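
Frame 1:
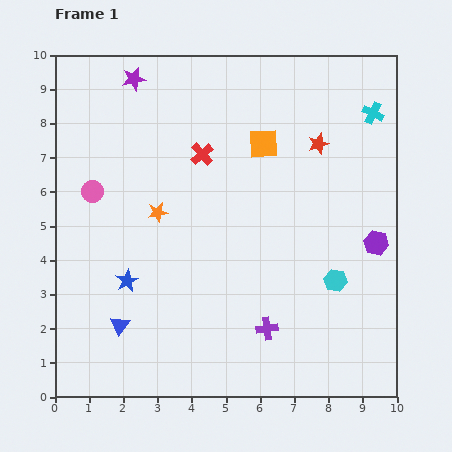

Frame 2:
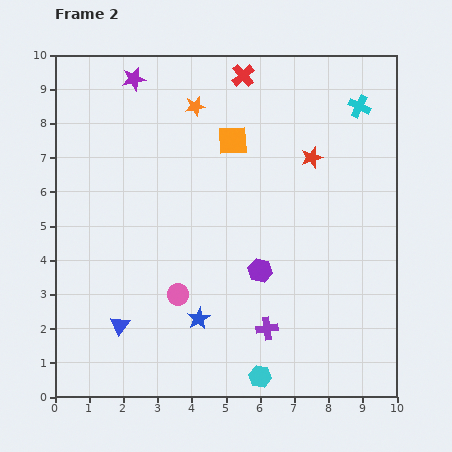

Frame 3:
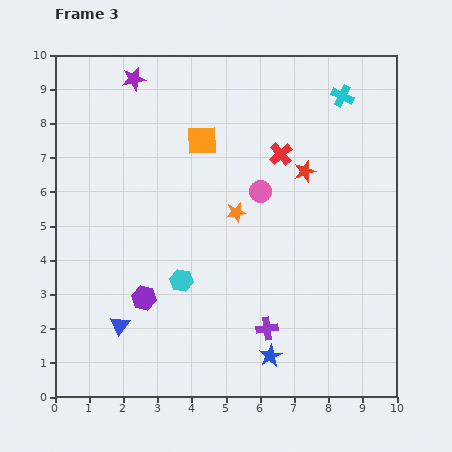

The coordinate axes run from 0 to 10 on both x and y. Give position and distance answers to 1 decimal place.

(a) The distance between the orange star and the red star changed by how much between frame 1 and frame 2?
-1.4

Distance in frame 1: 5.1. Distance in frame 2: 3.7.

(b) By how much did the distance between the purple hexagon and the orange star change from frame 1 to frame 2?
-1.3

Distance in frame 1: 6.5. Distance in frame 2: 5.2.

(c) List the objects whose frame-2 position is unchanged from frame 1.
the purple star, the blue triangle, the purple cross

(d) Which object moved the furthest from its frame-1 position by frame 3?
the purple hexagon

(moved 7.0; next 4.9)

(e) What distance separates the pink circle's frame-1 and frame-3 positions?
4.9

The pink circle moved from (1.1, 6.0) to (6.0, 6.0), a distance of √(4.9² + 0.0²) ≈ 4.9.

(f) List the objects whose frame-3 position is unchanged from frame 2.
the purple star, the blue triangle, the purple cross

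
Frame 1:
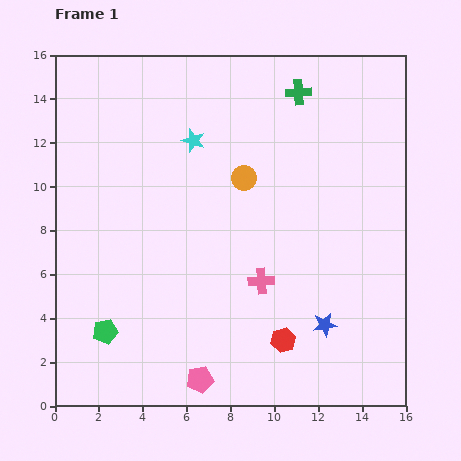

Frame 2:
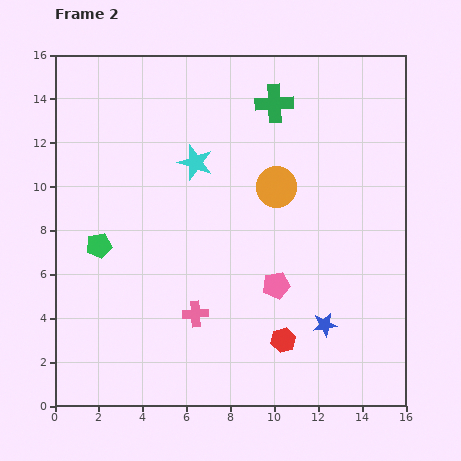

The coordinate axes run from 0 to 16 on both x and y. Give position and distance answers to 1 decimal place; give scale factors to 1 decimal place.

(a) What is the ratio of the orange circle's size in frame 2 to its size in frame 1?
1.6×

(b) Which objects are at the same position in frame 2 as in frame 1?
the blue star, the red hexagon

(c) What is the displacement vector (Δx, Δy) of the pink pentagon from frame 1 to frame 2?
(3.5, 4.3)

The pink pentagon was at (6.6, 1.2) in frame 1 and (10.1, 5.5) in frame 2.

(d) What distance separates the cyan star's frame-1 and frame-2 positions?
1.0

The cyan star moved from (6.3, 12.1) to (6.4, 11.1), a distance of √(0.1² + 1.0²) ≈ 1.0.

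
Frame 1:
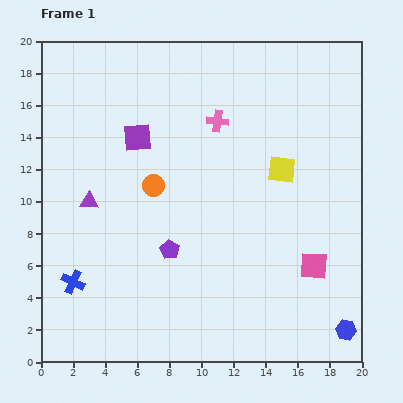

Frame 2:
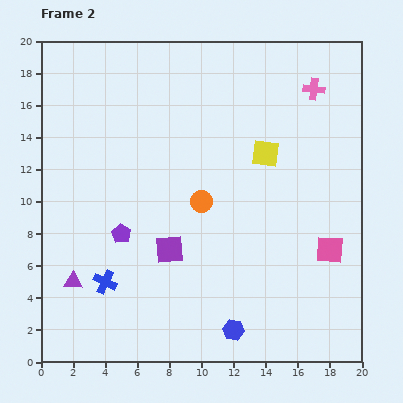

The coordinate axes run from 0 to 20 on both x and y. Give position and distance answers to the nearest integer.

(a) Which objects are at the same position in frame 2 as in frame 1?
none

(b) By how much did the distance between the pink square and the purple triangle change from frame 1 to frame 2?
+1

Distance in frame 1: 15. Distance in frame 2: 16.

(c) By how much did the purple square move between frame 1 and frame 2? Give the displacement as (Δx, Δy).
(2, -7)

The purple square was at (6, 14) in frame 1 and (8, 7) in frame 2.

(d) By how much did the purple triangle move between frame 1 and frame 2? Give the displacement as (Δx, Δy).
(-1, -5)

The purple triangle was at (3, 10) in frame 1 and (2, 5) in frame 2.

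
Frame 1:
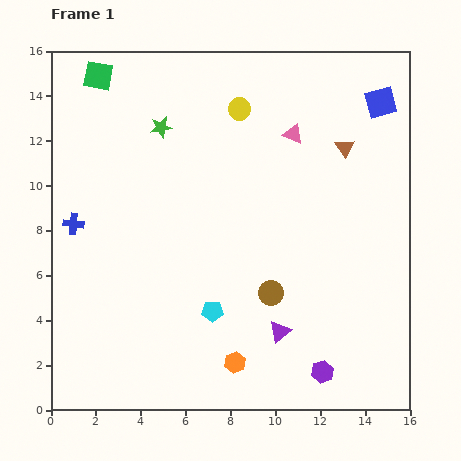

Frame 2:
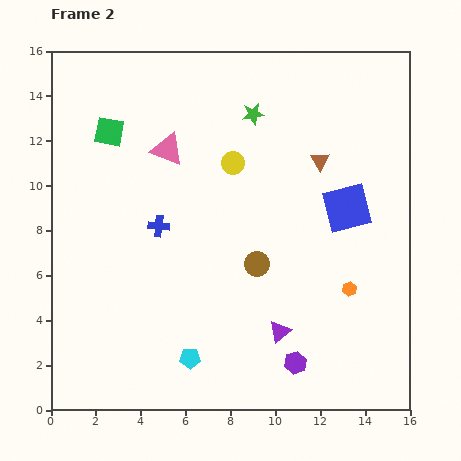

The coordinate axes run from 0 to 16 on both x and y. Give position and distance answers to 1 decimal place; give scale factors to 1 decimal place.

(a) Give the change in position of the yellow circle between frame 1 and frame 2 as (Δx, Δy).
(-0.3, -2.4)

The yellow circle was at (8.4, 13.4) in frame 1 and (8.1, 11.0) in frame 2.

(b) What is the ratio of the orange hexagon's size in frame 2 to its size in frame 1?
0.7×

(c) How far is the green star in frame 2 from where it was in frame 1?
4.1

The green star moved from (4.9, 12.6) to (9.0, 13.2), a distance of √(4.1² + 0.6²) ≈ 4.1.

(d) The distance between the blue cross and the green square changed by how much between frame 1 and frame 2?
-2.0

Distance in frame 1: 6.7. Distance in frame 2: 4.7.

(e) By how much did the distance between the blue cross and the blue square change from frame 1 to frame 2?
-6.3

Distance in frame 1: 14.7. Distance in frame 2: 8.4.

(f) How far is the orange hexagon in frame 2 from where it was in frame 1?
6.1

The orange hexagon moved from (8.2, 2.1) to (13.3, 5.4), a distance of √(5.1² + 3.3²) ≈ 6.1.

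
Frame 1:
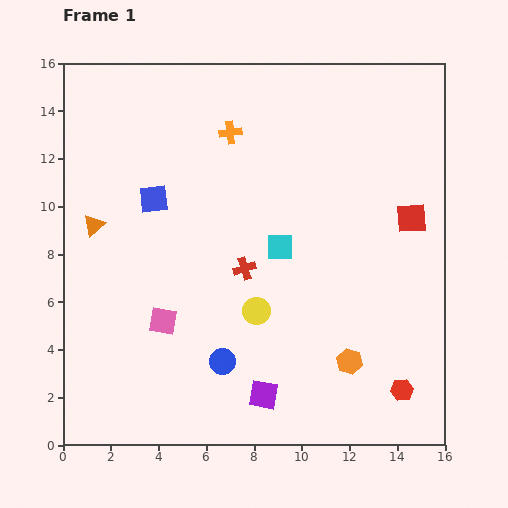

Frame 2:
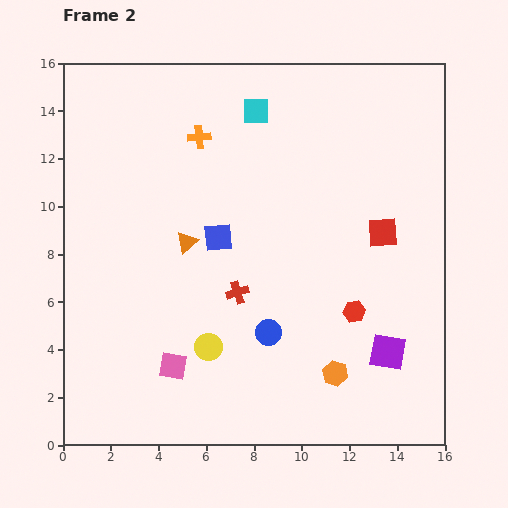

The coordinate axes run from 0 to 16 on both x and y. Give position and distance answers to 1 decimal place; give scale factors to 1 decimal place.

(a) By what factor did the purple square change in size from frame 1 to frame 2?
1.3×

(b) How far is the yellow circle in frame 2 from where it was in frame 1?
2.5

The yellow circle moved from (8.1, 5.6) to (6.1, 4.1), a distance of √(2.0² + 1.5²) ≈ 2.5.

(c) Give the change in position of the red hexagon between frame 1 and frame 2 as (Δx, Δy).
(-2.0, 3.3)

The red hexagon was at (14.2, 2.3) in frame 1 and (12.2, 5.6) in frame 2.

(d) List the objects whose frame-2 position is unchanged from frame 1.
none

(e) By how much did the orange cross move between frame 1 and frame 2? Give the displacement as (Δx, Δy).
(-1.3, -0.2)

The orange cross was at (7.0, 13.1) in frame 1 and (5.7, 12.9) in frame 2.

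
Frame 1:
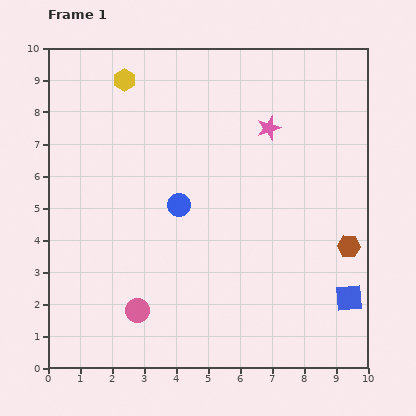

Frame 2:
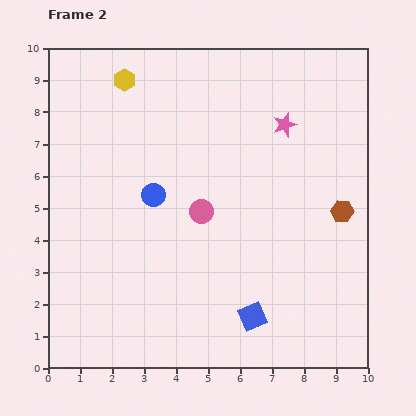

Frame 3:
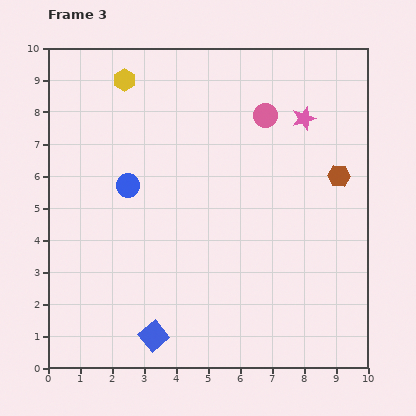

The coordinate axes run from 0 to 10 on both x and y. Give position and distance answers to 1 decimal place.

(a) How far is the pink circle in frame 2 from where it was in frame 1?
3.7

The pink circle moved from (2.8, 1.8) to (4.8, 4.9), a distance of √(2.0² + 3.1²) ≈ 3.7.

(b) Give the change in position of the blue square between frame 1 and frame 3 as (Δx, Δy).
(-6.1, -1.2)

The blue square was at (9.4, 2.2) in frame 1 and (3.3, 1.0) in frame 3.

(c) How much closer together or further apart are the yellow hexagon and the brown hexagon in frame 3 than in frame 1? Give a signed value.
-1.4

Distance in frame 1: 8.7. Distance in frame 3: 7.3.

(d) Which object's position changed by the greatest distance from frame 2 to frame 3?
the pink circle

(moved 3.6; next 3.2)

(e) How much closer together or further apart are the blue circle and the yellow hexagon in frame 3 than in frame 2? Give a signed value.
-0.4

Distance in frame 2: 3.7. Distance in frame 3: 3.3.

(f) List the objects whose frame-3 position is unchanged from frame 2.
the yellow hexagon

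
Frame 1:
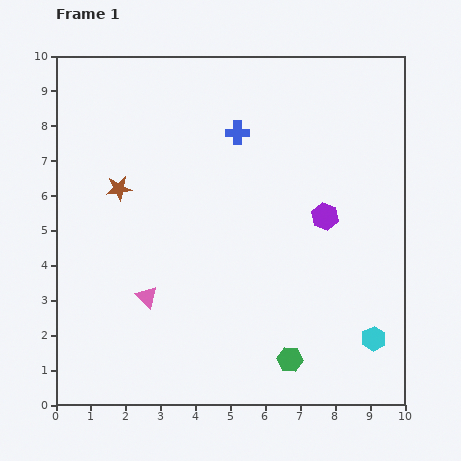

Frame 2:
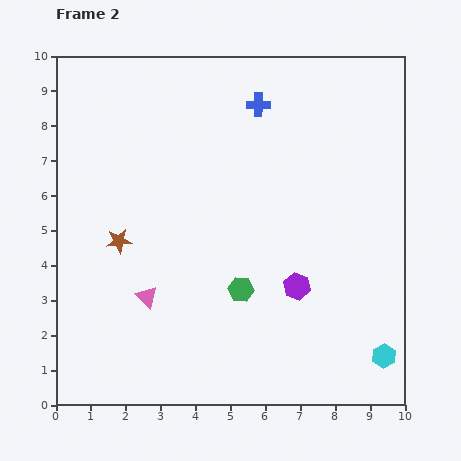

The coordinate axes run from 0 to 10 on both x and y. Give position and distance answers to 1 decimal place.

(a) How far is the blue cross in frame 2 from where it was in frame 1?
1.0

The blue cross moved from (5.2, 7.8) to (5.8, 8.6), a distance of √(0.6² + 0.8²) ≈ 1.0.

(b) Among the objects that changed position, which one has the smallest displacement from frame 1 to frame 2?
the cyan hexagon

(moved 0.6)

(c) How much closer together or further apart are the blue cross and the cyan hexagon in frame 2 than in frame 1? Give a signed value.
+0.9

Distance in frame 1: 7.1. Distance in frame 2: 8.0.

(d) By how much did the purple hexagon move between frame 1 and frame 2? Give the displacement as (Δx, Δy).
(-0.8, -2.0)

The purple hexagon was at (7.7, 5.4) in frame 1 and (6.9, 3.4) in frame 2.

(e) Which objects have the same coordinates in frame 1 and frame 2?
the pink triangle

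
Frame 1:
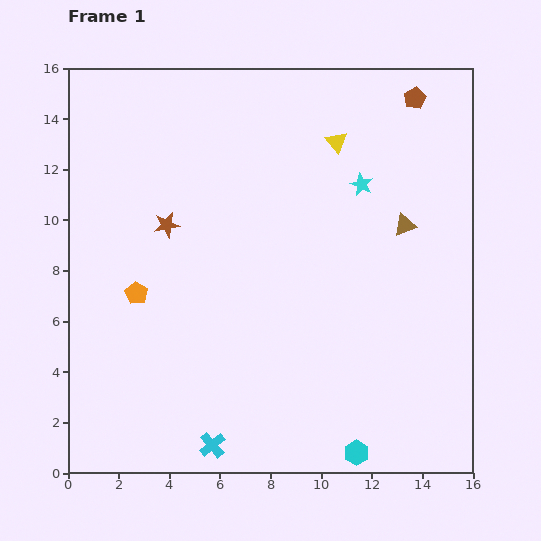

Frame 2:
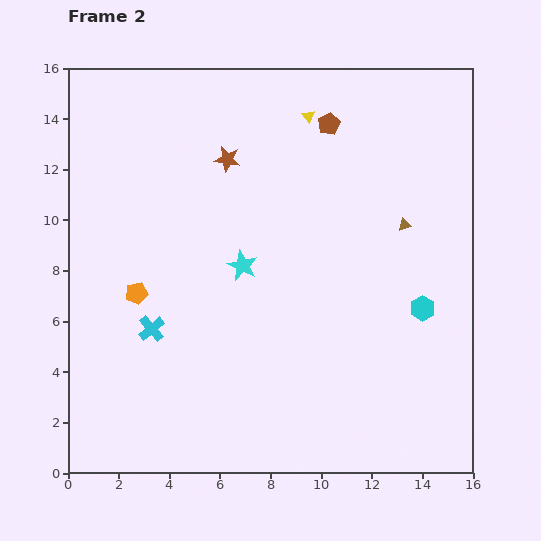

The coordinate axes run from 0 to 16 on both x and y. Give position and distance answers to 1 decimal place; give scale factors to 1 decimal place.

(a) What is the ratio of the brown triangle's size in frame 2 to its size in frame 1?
0.6×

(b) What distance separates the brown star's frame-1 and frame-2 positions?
3.5

The brown star moved from (3.9, 9.8) to (6.3, 12.4), a distance of √(2.4² + 2.6²) ≈ 3.5.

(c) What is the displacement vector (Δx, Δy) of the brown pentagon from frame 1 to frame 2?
(-3.4, -1.0)

The brown pentagon was at (13.7, 14.8) in frame 1 and (10.3, 13.8) in frame 2.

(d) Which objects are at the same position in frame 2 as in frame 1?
the brown triangle, the orange pentagon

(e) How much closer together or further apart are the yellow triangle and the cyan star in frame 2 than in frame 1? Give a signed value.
+4.4

Distance in frame 1: 2.0. Distance in frame 2: 6.4.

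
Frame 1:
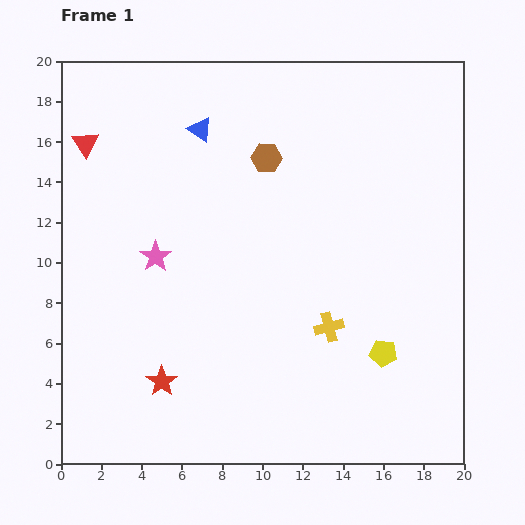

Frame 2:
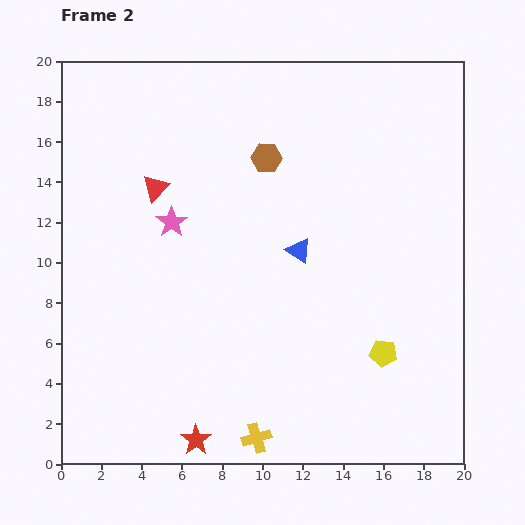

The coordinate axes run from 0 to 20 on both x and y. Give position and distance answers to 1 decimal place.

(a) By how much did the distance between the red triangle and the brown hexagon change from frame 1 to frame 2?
-3.3

Distance in frame 1: 9.0. Distance in frame 2: 5.7.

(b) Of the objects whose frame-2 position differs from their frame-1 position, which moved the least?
the pink star

(moved 1.9)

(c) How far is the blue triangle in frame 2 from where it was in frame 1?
7.7

The blue triangle moved from (6.9, 16.6) to (11.8, 10.6), a distance of √(4.9² + 6.0²) ≈ 7.7.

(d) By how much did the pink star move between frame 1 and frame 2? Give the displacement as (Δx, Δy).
(0.8, 1.7)

The pink star was at (4.7, 10.3) in frame 1 and (5.5, 12.0) in frame 2.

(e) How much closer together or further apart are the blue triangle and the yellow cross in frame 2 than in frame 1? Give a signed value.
-2.2

Distance in frame 1: 11.7. Distance in frame 2: 9.5.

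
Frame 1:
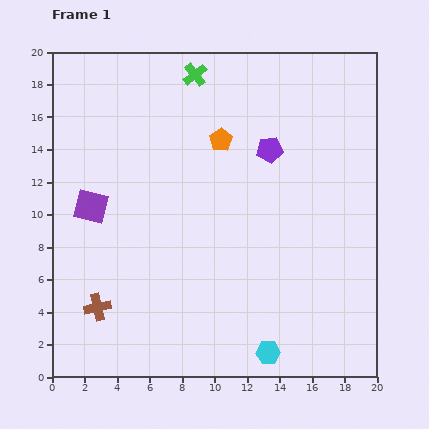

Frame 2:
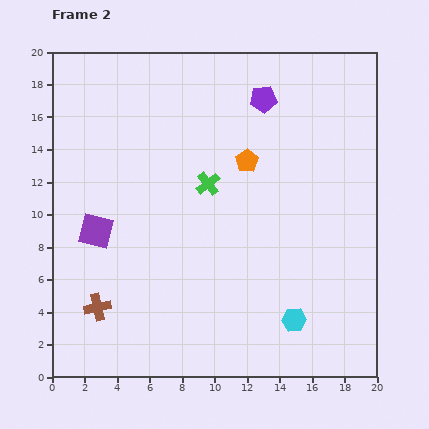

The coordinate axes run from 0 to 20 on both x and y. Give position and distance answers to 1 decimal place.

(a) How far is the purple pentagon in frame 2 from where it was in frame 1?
3.1

The purple pentagon moved from (13.4, 14.0) to (13.0, 17.1), a distance of √(0.4² + 3.1²) ≈ 3.1.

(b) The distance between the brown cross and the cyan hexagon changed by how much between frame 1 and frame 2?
+1.2

Distance in frame 1: 10.9. Distance in frame 2: 12.1.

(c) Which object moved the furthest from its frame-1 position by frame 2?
the green cross

(moved 6.7; next 3.1)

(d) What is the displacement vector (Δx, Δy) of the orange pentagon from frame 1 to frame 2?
(1.6, -1.3)

The orange pentagon was at (10.4, 14.6) in frame 1 and (12.0, 13.3) in frame 2.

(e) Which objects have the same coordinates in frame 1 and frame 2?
the brown cross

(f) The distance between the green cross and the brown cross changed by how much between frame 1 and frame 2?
-5.3

Distance in frame 1: 15.5. Distance in frame 2: 10.2.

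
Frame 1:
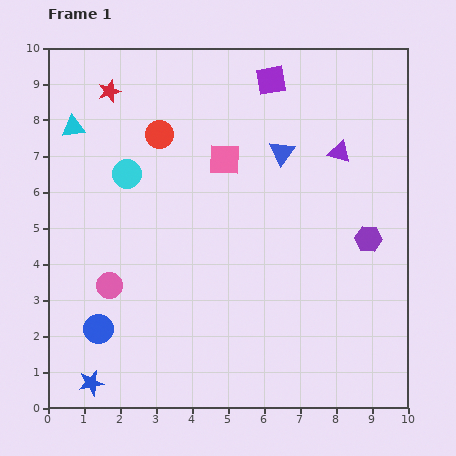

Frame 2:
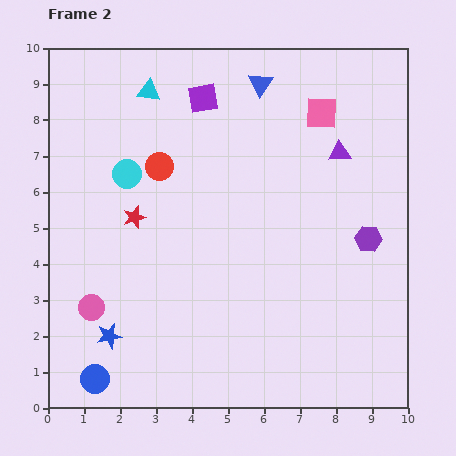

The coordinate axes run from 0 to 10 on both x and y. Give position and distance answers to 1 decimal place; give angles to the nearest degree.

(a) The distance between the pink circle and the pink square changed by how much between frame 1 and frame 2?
+3.7

Distance in frame 1: 4.7. Distance in frame 2: 8.4.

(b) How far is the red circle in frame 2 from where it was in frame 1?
0.9

The red circle moved from (3.1, 7.6) to (3.1, 6.7), a distance of √(0.0² + 0.9²) ≈ 0.9.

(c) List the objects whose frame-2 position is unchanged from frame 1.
the purple triangle, the purple hexagon, the cyan circle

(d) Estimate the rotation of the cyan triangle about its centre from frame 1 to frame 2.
17° clockwise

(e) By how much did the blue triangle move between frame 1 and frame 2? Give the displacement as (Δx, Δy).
(-0.6, 1.9)

The blue triangle was at (6.5, 7.1) in frame 1 and (5.9, 9.0) in frame 2.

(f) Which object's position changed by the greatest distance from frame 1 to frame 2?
the red star

(moved 3.6; next 3.0)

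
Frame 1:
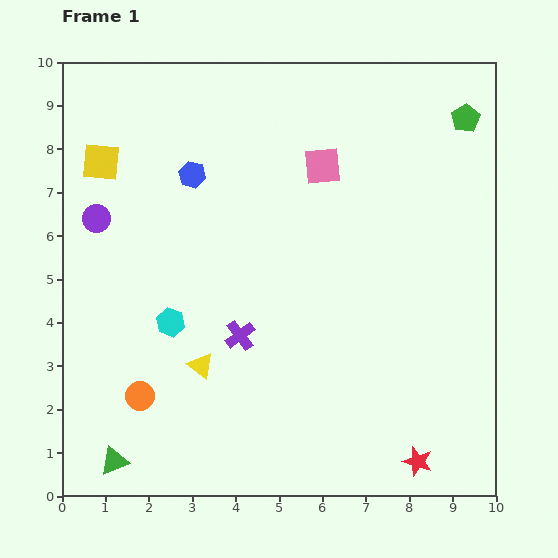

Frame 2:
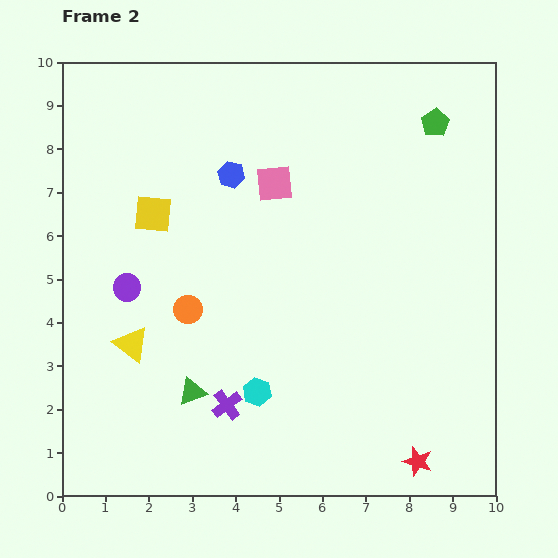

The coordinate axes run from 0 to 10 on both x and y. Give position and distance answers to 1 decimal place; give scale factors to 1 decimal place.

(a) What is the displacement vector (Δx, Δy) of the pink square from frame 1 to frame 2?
(-1.1, -0.4)

The pink square was at (6.0, 7.6) in frame 1 and (4.9, 7.2) in frame 2.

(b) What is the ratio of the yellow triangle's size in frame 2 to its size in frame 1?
1.4×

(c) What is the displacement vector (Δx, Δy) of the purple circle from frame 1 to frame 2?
(0.7, -1.6)

The purple circle was at (0.8, 6.4) in frame 1 and (1.5, 4.8) in frame 2.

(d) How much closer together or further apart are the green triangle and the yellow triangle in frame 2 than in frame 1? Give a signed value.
-1.2

Distance in frame 1: 3.0. Distance in frame 2: 1.8.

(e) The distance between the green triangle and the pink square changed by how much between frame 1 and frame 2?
-3.1

Distance in frame 1: 8.3. Distance in frame 2: 5.2.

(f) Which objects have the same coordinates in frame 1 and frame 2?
the red star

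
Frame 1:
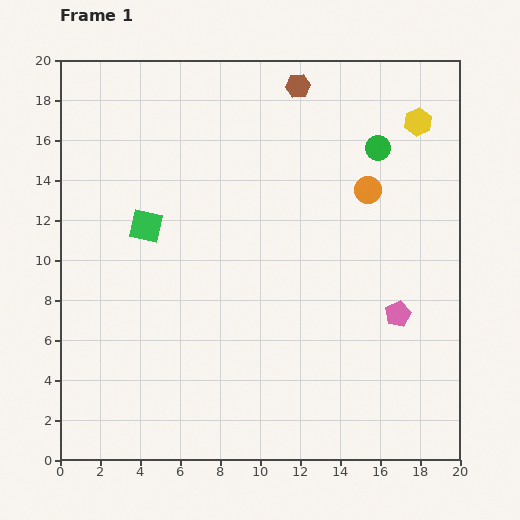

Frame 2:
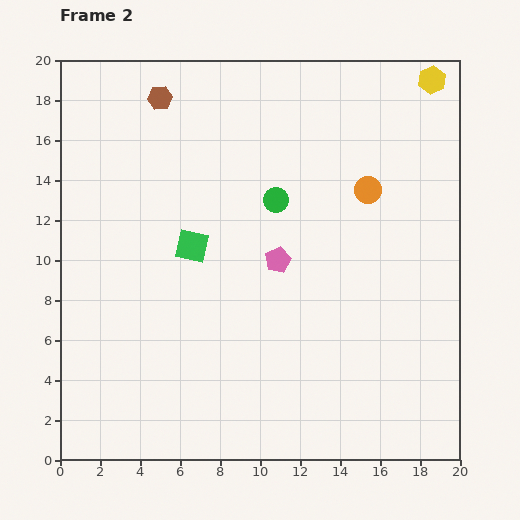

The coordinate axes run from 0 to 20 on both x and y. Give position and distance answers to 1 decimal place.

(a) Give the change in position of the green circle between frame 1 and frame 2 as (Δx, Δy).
(-5.1, -2.6)

The green circle was at (15.9, 15.6) in frame 1 and (10.8, 13.0) in frame 2.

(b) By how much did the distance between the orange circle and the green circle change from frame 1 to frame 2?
+2.4

Distance in frame 1: 2.2. Distance in frame 2: 4.6.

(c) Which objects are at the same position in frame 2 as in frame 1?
the orange circle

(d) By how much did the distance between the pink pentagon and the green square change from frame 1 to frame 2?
-8.9

Distance in frame 1: 13.3. Distance in frame 2: 4.4.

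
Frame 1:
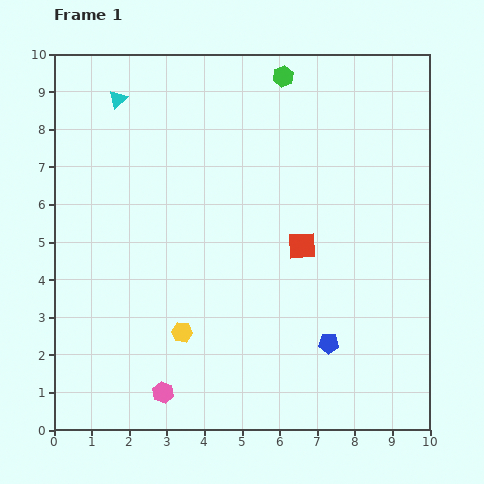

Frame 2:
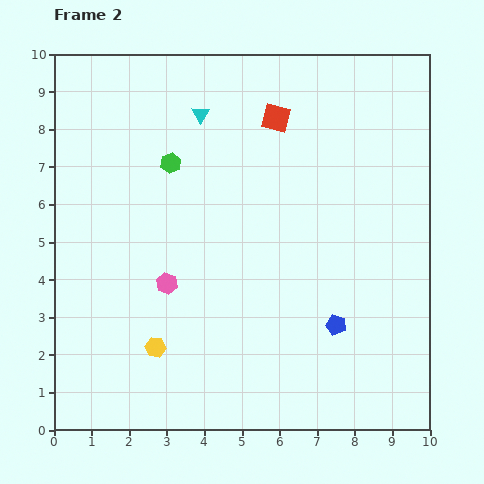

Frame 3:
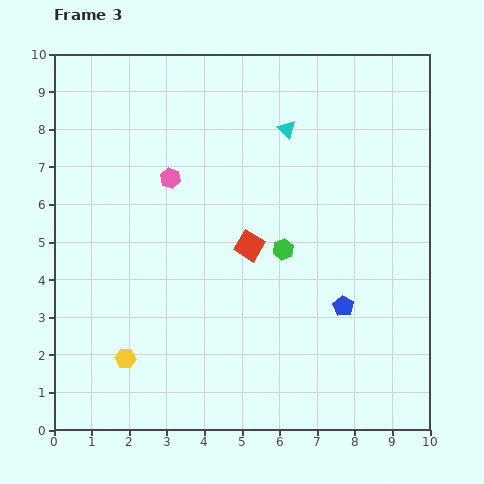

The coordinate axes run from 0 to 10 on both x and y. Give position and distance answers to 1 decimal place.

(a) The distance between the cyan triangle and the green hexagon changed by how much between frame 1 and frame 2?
-2.9

Distance in frame 1: 4.4. Distance in frame 2: 1.5.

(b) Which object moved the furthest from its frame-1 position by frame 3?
the pink hexagon

(moved 5.7; next 4.6)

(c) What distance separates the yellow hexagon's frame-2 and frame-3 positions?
0.9

The yellow hexagon moved from (2.7, 2.2) to (1.9, 1.9), a distance of √(0.8² + 0.3²) ≈ 0.9.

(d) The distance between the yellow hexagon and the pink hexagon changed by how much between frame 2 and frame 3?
+3.2

Distance in frame 2: 1.7. Distance in frame 3: 4.9.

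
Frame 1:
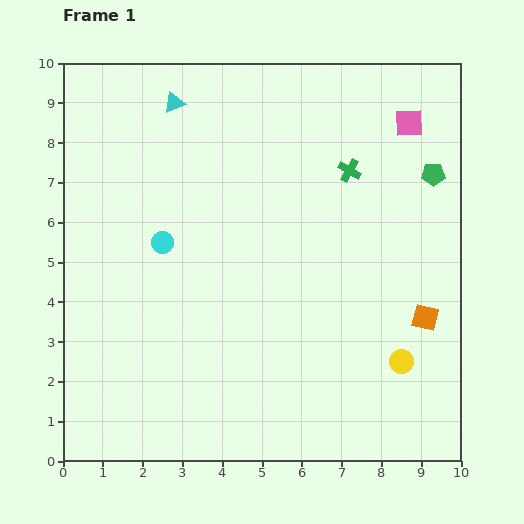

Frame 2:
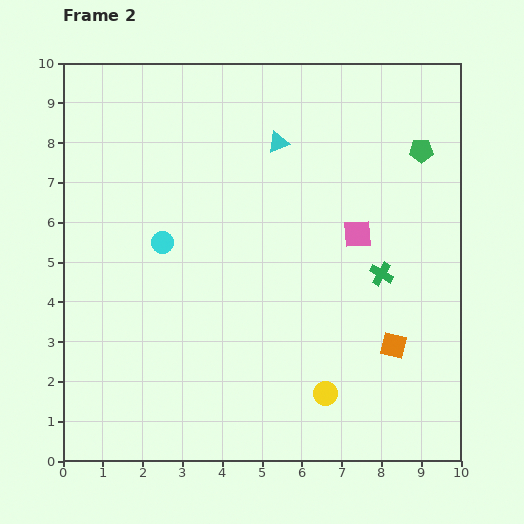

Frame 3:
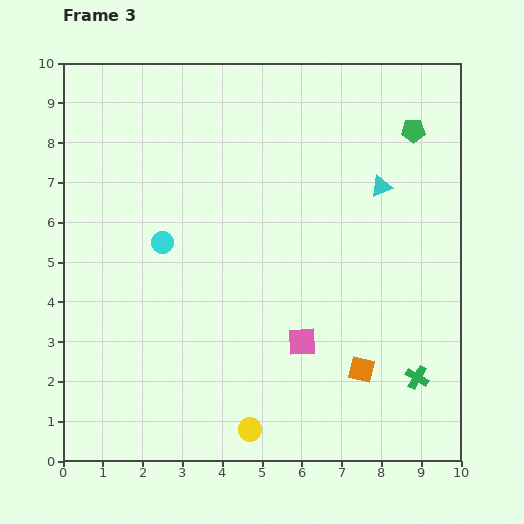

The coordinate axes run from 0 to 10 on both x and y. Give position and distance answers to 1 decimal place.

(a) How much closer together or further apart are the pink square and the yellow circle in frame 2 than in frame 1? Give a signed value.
-1.9

Distance in frame 1: 6.0. Distance in frame 2: 4.1.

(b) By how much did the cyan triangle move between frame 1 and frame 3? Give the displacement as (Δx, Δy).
(5.2, -2.1)

The cyan triangle was at (2.8, 9.0) in frame 1 and (8.0, 6.9) in frame 3.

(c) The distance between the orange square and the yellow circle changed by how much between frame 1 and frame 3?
+1.9

Distance in frame 1: 1.3. Distance in frame 3: 3.2.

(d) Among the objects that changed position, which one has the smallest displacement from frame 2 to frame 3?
the green pentagon

(moved 0.5)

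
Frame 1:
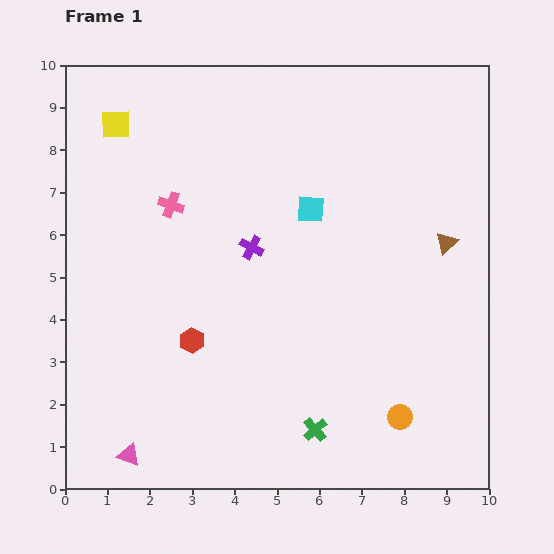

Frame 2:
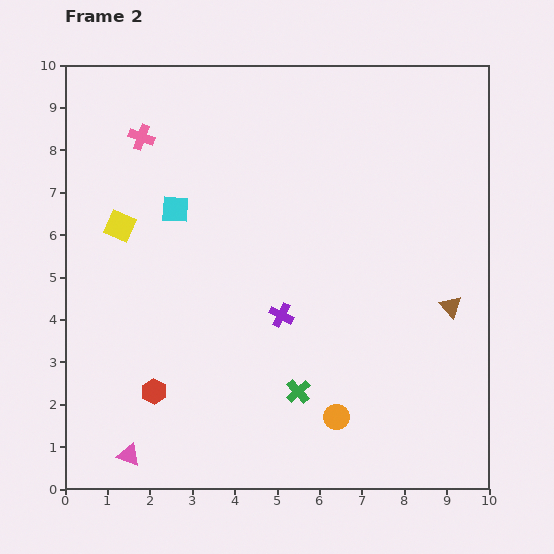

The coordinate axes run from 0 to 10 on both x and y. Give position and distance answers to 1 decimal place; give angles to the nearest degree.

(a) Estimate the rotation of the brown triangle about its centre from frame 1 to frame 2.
27° counter-clockwise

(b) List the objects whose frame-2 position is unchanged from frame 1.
the pink triangle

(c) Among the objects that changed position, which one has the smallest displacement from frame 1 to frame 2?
the green cross

(moved 1.0)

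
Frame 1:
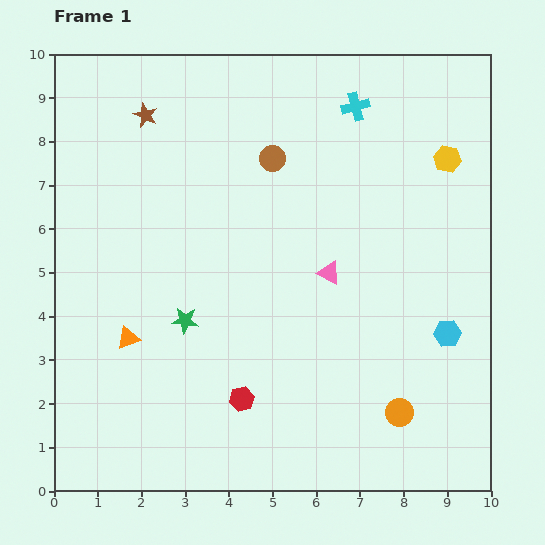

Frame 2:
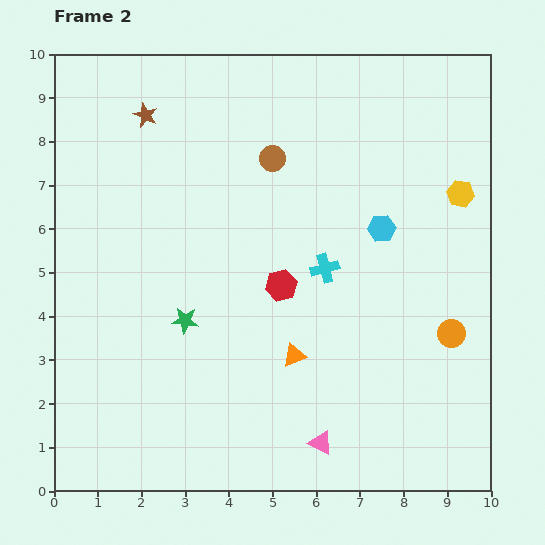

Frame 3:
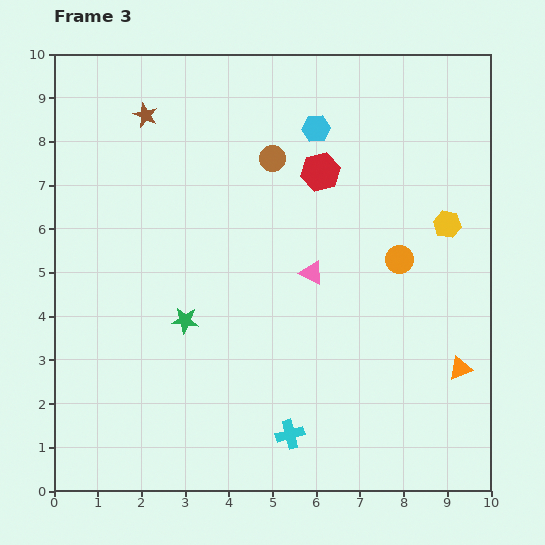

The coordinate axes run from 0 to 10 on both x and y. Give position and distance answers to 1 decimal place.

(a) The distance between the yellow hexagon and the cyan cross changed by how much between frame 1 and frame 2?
+1.1

Distance in frame 1: 2.4. Distance in frame 2: 3.5.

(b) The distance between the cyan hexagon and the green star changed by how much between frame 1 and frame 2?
-1.0

Distance in frame 1: 6.0. Distance in frame 2: 5.0.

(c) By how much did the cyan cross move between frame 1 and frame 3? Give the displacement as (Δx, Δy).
(-1.5, -7.5)

The cyan cross was at (6.9, 8.8) in frame 1 and (5.4, 1.3) in frame 3.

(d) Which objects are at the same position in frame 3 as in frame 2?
the brown star, the green star, the brown circle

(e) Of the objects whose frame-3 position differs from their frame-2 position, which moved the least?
the yellow hexagon

(moved 0.8)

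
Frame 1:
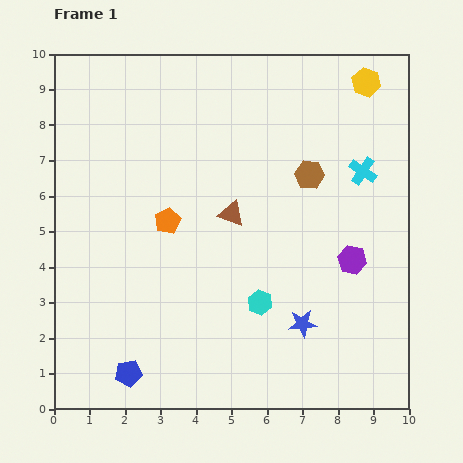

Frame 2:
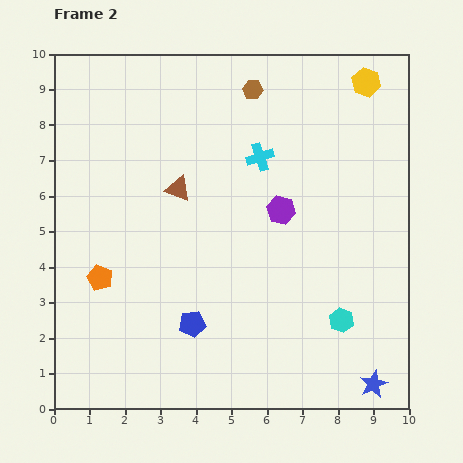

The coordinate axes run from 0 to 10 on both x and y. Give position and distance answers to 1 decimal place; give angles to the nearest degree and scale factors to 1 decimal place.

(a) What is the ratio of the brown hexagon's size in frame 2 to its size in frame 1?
0.7×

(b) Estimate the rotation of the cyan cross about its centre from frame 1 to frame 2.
40° clockwise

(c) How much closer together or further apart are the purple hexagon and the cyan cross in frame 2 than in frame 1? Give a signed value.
-0.9

Distance in frame 1: 2.5. Distance in frame 2: 1.6.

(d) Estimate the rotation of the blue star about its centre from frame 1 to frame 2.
20° counter-clockwise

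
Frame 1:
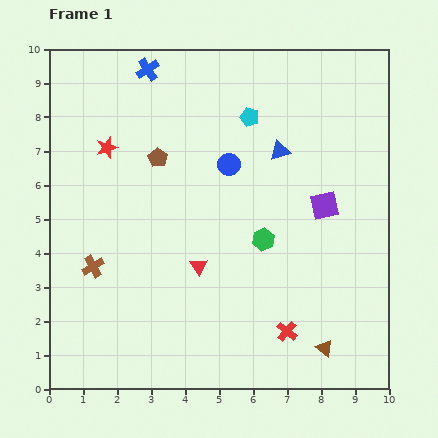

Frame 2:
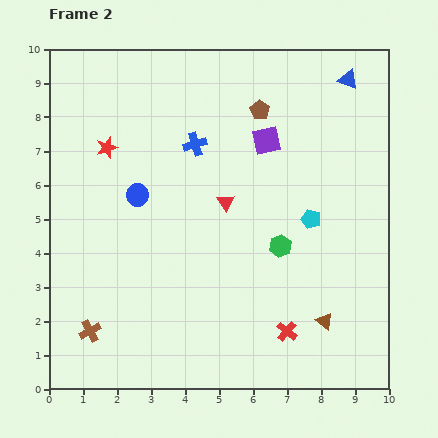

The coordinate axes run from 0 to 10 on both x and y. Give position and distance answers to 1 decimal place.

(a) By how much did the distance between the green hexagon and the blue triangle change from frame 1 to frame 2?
+2.7

Distance in frame 1: 2.6. Distance in frame 2: 5.3.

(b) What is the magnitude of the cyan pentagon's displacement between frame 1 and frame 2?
3.5

The cyan pentagon moved from (5.9, 8.0) to (7.7, 5.0), a distance of √(1.8² + 3.0²) ≈ 3.5.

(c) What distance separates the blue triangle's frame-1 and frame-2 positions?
2.9

The blue triangle moved from (6.8, 7.0) to (8.8, 9.1), a distance of √(2.0² + 2.1²) ≈ 2.9.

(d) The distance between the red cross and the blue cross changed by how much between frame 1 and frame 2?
-2.6

Distance in frame 1: 8.7. Distance in frame 2: 6.1.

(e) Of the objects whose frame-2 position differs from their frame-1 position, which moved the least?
the green hexagon

(moved 0.5)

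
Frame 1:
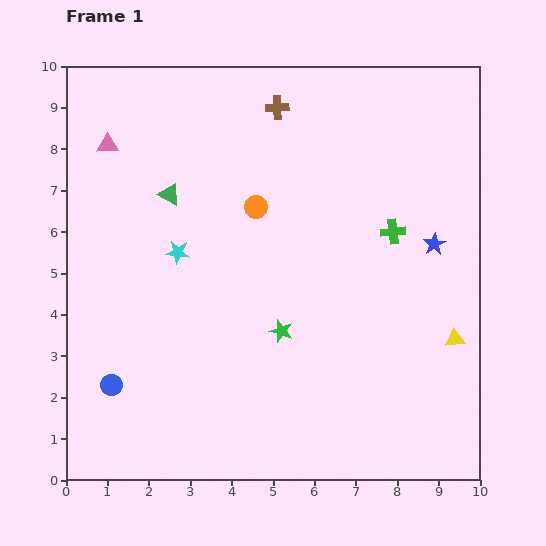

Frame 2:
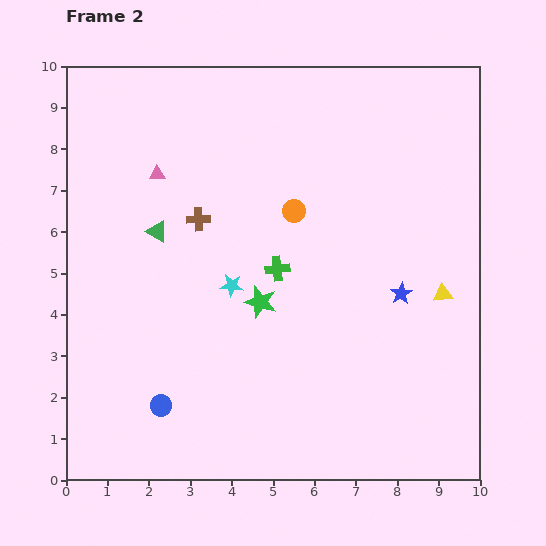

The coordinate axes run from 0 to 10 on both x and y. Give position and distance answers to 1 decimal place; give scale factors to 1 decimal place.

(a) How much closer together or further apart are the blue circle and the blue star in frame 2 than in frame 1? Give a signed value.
-2.1

Distance in frame 1: 8.5. Distance in frame 2: 6.4.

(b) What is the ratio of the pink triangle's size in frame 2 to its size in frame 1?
0.7×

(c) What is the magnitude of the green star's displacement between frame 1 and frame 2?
0.9

The green star moved from (5.2, 3.6) to (4.7, 4.3), a distance of √(0.5² + 0.7²) ≈ 0.9.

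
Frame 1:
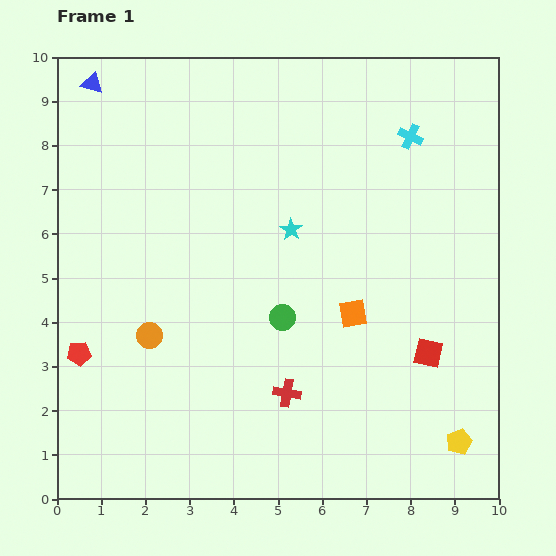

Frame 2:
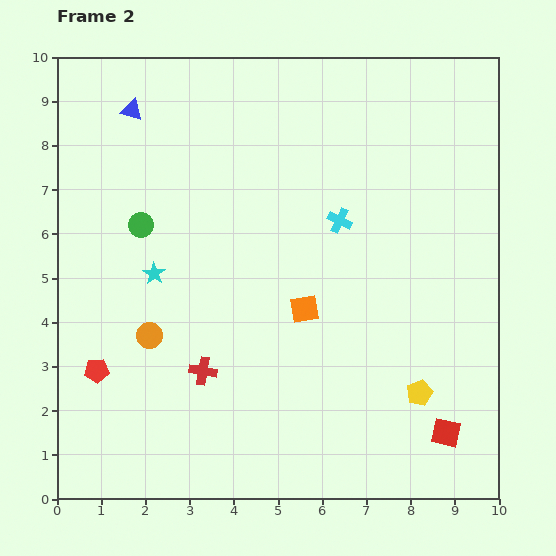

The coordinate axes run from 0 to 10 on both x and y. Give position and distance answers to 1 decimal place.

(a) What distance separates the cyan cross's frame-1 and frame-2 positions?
2.5

The cyan cross moved from (8.0, 8.2) to (6.4, 6.3), a distance of √(1.6² + 1.9²) ≈ 2.5.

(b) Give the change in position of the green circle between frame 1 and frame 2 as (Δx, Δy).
(-3.2, 2.1)

The green circle was at (5.1, 4.1) in frame 1 and (1.9, 6.2) in frame 2.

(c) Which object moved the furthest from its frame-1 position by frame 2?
the green circle

(moved 3.8; next 3.3)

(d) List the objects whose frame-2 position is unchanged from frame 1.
the orange circle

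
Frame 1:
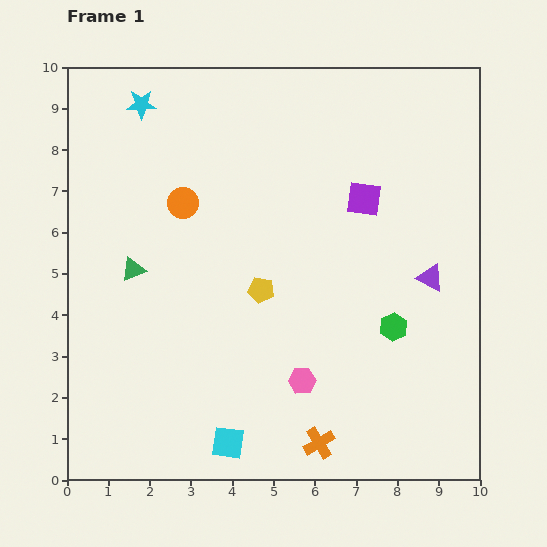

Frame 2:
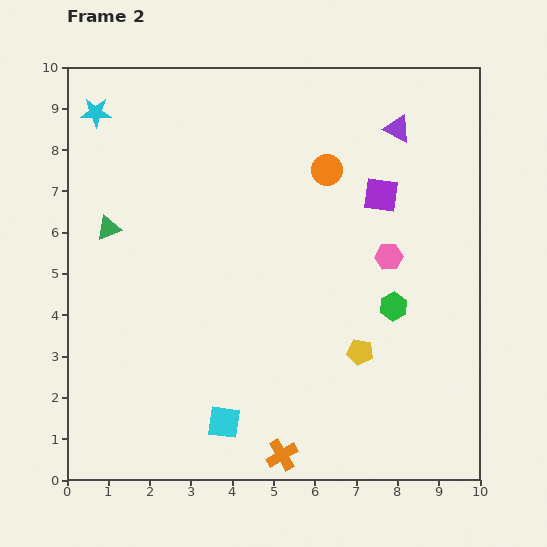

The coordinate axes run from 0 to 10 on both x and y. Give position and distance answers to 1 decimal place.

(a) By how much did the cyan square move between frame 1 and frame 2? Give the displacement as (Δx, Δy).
(-0.1, 0.5)

The cyan square was at (3.9, 0.9) in frame 1 and (3.8, 1.4) in frame 2.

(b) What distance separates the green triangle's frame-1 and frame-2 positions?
1.2

The green triangle moved from (1.6, 5.1) to (1.0, 6.1), a distance of √(0.6² + 1.0²) ≈ 1.2.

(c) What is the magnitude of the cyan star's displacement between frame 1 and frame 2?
1.1

The cyan star moved from (1.8, 9.1) to (0.7, 8.9), a distance of √(1.1² + 0.2²) ≈ 1.1.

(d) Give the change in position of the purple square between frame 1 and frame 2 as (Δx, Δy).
(0.4, 0.1)

The purple square was at (7.2, 6.8) in frame 1 and (7.6, 6.9) in frame 2.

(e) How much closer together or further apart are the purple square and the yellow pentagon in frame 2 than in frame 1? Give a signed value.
+0.5

Distance in frame 1: 3.3. Distance in frame 2: 3.8.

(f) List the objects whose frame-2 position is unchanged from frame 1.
none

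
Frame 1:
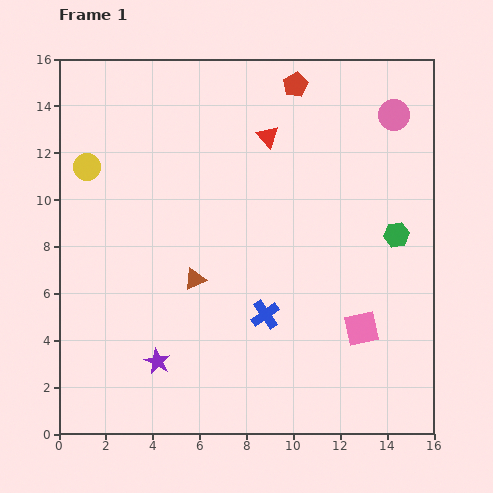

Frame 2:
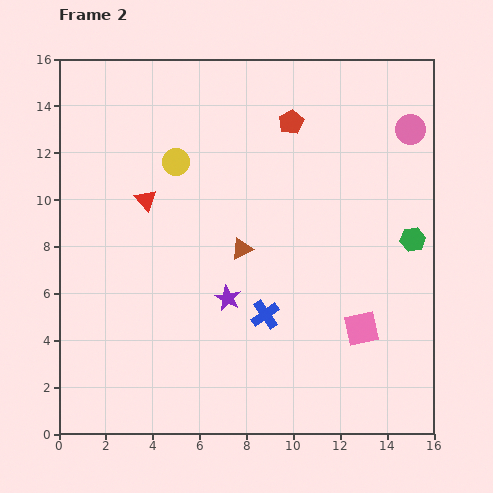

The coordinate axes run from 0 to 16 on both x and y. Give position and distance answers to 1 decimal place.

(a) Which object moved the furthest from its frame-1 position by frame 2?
the red triangle

(moved 5.9; next 4.0)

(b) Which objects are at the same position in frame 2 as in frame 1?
the pink square, the blue cross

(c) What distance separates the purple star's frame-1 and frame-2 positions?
4.0

The purple star moved from (4.2, 3.1) to (7.2, 5.8), a distance of √(3.0² + 2.7²) ≈ 4.0.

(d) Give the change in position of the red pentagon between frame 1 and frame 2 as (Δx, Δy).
(-0.2, -1.6)

The red pentagon was at (10.1, 14.9) in frame 1 and (9.9, 13.3) in frame 2.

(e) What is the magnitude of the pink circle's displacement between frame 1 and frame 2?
0.9

The pink circle moved from (14.3, 13.6) to (15.0, 13.0), a distance of √(0.7² + 0.6²) ≈ 0.9.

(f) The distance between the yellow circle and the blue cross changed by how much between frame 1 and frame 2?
-2.4

Distance in frame 1: 9.9. Distance in frame 2: 7.5.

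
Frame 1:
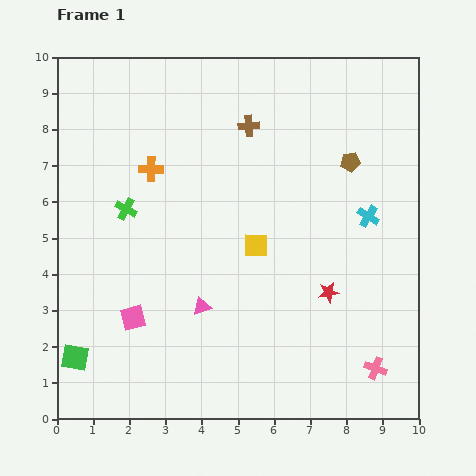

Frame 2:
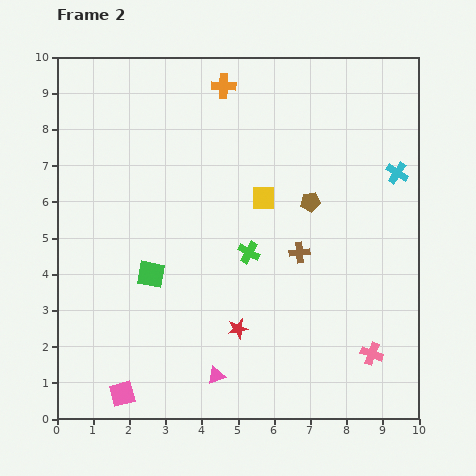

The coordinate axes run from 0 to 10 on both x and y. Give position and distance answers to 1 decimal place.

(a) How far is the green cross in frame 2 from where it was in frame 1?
3.6

The green cross moved from (1.9, 5.8) to (5.3, 4.6), a distance of √(3.4² + 1.2²) ≈ 3.6.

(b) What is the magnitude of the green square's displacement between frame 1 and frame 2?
3.1

The green square moved from (0.5, 1.7) to (2.6, 4.0), a distance of √(2.1² + 2.3²) ≈ 3.1.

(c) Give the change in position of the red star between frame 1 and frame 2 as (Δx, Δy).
(-2.5, -1.0)

The red star was at (7.5, 3.5) in frame 1 and (5.0, 2.5) in frame 2.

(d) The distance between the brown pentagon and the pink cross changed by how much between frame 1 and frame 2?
-1.2

Distance in frame 1: 5.7. Distance in frame 2: 4.5.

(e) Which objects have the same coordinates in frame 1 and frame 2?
none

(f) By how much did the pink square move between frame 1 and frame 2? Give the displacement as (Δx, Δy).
(-0.3, -2.1)

The pink square was at (2.1, 2.8) in frame 1 and (1.8, 0.7) in frame 2.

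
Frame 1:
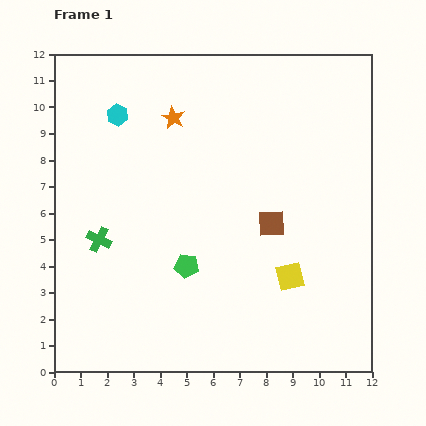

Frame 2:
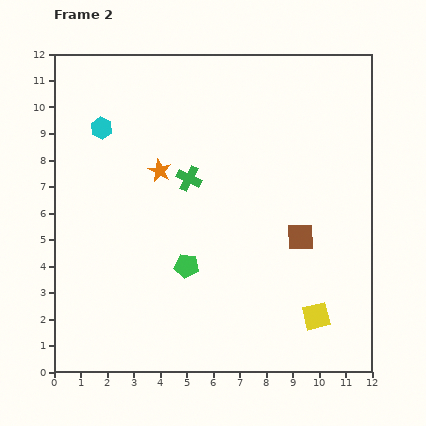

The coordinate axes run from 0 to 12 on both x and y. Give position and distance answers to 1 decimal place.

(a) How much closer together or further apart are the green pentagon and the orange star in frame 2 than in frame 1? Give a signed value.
-1.9

Distance in frame 1: 5.6. Distance in frame 2: 3.7.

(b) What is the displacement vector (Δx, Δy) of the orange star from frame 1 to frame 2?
(-0.5, -2.0)

The orange star was at (4.5, 9.6) in frame 1 and (4.0, 7.6) in frame 2.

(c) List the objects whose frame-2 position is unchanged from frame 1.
the green pentagon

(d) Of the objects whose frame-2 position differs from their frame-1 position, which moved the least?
the cyan hexagon

(moved 0.8)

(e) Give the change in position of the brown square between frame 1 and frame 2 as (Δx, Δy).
(1.1, -0.5)

The brown square was at (8.2, 5.6) in frame 1 and (9.3, 5.1) in frame 2.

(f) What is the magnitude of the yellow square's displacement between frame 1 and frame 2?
1.8

The yellow square moved from (8.9, 3.6) to (9.9, 2.1), a distance of √(1.0² + 1.5²) ≈ 1.8.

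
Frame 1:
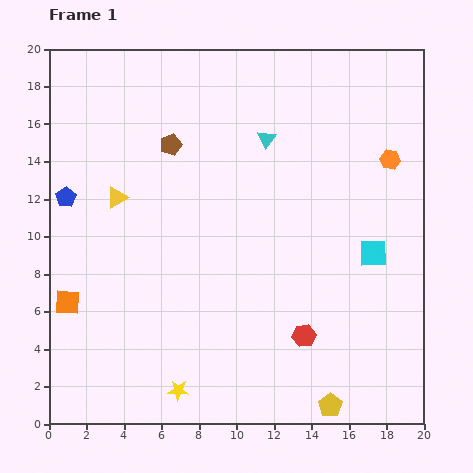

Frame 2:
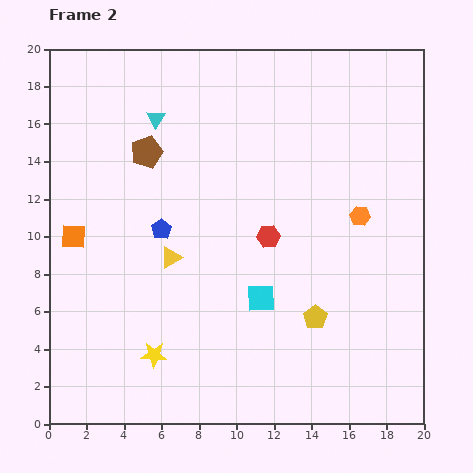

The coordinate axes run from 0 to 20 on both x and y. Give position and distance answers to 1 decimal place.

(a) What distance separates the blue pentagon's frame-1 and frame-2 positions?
5.4

The blue pentagon moved from (0.9, 12.1) to (6.0, 10.4), a distance of √(5.1² + 1.7²) ≈ 5.4.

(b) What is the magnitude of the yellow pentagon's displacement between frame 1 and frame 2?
4.8

The yellow pentagon moved from (15.0, 1.0) to (14.2, 5.7), a distance of √(0.8² + 4.7²) ≈ 4.8.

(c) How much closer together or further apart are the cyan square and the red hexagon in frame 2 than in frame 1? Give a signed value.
-2.4

Distance in frame 1: 5.7. Distance in frame 2: 3.3.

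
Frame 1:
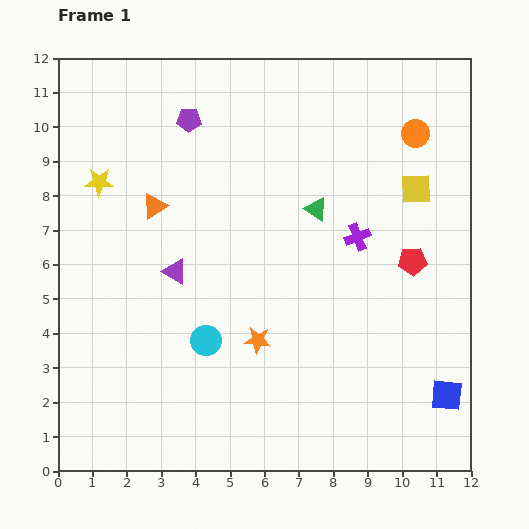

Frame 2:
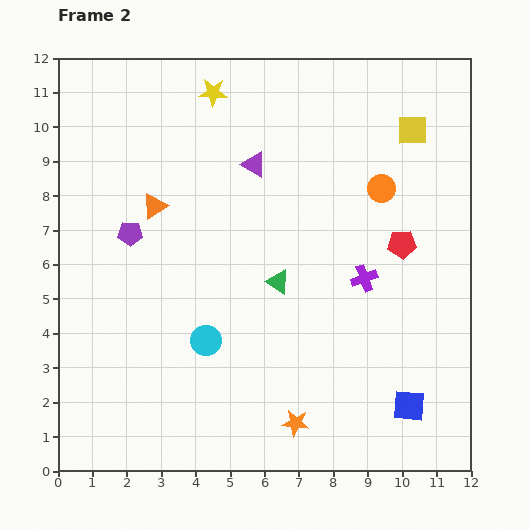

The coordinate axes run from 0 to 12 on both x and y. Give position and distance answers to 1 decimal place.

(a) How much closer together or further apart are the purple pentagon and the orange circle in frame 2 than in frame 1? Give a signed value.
+0.8

Distance in frame 1: 6.6. Distance in frame 2: 7.4.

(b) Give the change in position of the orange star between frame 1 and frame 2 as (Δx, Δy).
(1.1, -2.4)

The orange star was at (5.8, 3.8) in frame 1 and (6.9, 1.4) in frame 2.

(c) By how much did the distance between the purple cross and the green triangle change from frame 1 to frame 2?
+1.1

Distance in frame 1: 1.4. Distance in frame 2: 2.5.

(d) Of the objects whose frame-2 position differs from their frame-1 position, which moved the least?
the red pentagon

(moved 0.6)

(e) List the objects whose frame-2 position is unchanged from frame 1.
the orange triangle, the cyan circle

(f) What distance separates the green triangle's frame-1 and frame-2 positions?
2.4

The green triangle moved from (7.5, 7.6) to (6.4, 5.5), a distance of √(1.1² + 2.1²) ≈ 2.4.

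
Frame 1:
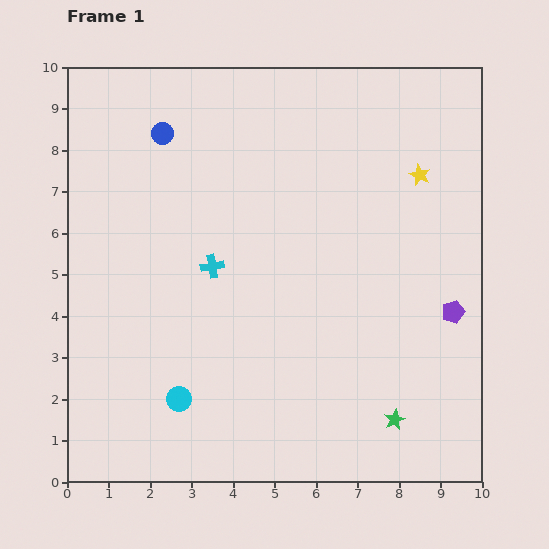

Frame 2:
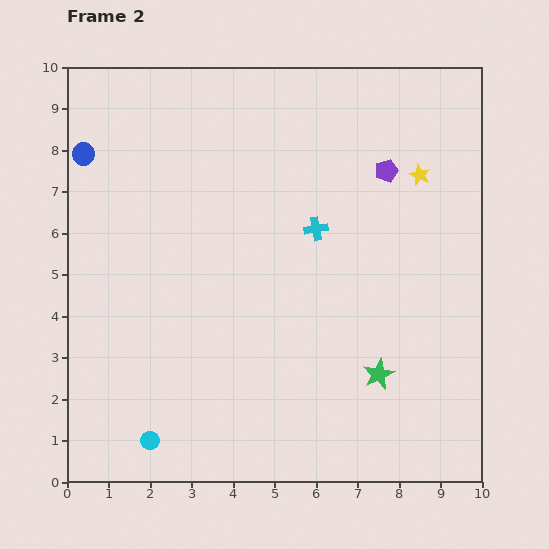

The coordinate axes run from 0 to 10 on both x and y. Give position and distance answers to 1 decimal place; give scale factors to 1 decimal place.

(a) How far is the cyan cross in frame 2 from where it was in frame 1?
2.7

The cyan cross moved from (3.5, 5.2) to (6.0, 6.1), a distance of √(2.5² + 0.9²) ≈ 2.7.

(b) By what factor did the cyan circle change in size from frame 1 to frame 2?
0.7×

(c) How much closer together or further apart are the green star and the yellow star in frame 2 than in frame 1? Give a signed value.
-1.0

Distance in frame 1: 5.9. Distance in frame 2: 4.9.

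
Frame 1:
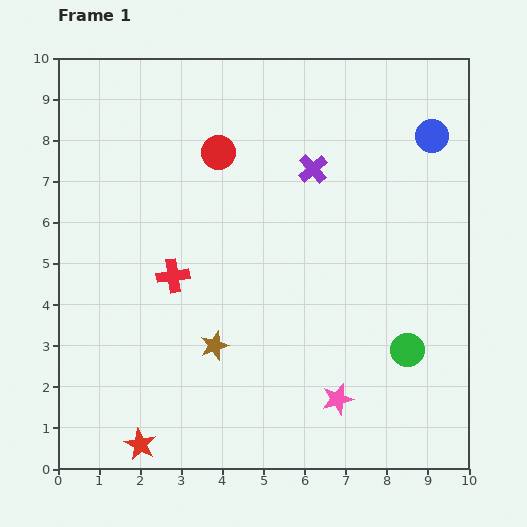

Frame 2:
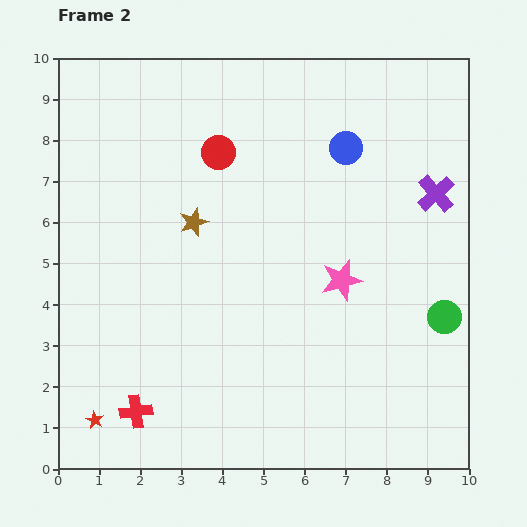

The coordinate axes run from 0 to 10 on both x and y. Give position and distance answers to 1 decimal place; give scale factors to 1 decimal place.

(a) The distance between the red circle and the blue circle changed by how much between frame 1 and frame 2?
-2.1

Distance in frame 1: 5.2. Distance in frame 2: 3.1.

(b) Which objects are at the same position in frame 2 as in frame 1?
the red circle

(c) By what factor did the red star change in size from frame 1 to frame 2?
0.6×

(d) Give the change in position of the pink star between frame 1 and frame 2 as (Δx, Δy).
(0.1, 2.9)

The pink star was at (6.8, 1.7) in frame 1 and (6.9, 4.6) in frame 2.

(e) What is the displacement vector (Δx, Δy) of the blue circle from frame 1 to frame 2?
(-2.1, -0.3)

The blue circle was at (9.1, 8.1) in frame 1 and (7.0, 7.8) in frame 2.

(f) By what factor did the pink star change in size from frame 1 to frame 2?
1.3×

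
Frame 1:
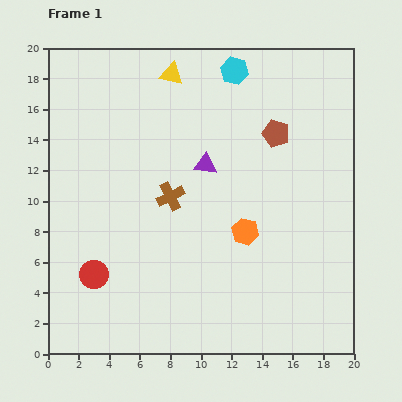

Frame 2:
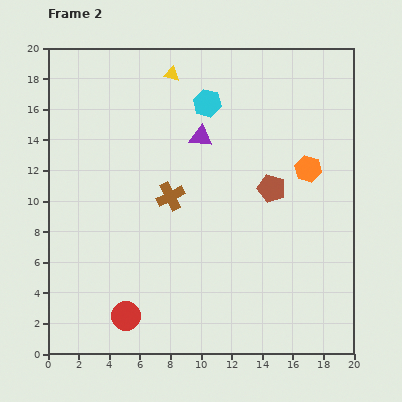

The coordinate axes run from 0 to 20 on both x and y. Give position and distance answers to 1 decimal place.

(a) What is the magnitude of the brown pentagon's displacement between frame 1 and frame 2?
3.6

The brown pentagon moved from (14.9, 14.4) to (14.6, 10.8), a distance of √(0.3² + 3.6²) ≈ 3.6.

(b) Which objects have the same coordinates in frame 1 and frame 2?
the brown cross, the yellow triangle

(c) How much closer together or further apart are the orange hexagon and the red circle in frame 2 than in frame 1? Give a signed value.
+5.0

Distance in frame 1: 10.3. Distance in frame 2: 15.3.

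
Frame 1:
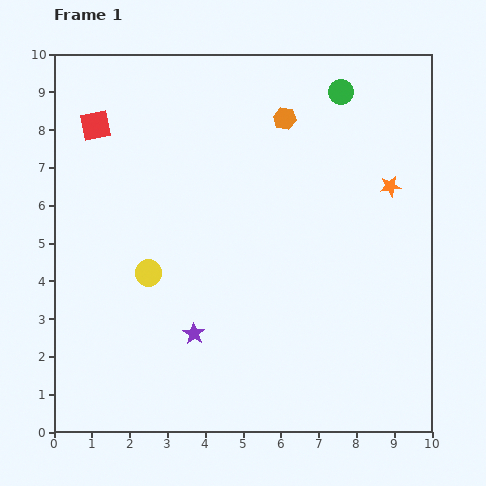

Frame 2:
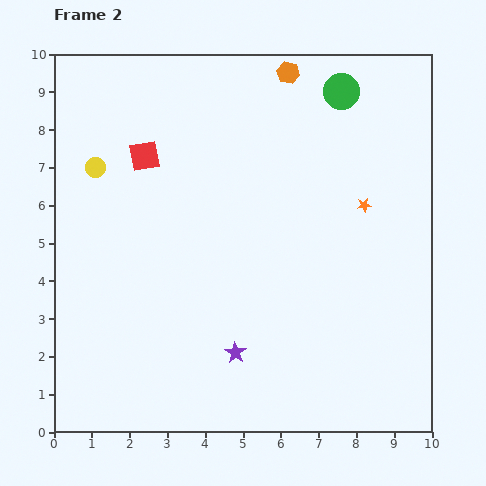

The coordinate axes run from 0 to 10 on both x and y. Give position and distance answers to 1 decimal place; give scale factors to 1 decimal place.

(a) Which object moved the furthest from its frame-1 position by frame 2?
the yellow circle

(moved 3.1; next 1.5)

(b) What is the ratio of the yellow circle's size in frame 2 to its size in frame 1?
0.8×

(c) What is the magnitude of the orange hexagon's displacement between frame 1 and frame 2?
1.2

The orange hexagon moved from (6.1, 8.3) to (6.2, 9.5), a distance of √(0.1² + 1.2²) ≈ 1.2.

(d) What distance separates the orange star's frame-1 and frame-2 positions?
0.9

The orange star moved from (8.9, 6.5) to (8.2, 6.0), a distance of √(0.7² + 0.5²) ≈ 0.9.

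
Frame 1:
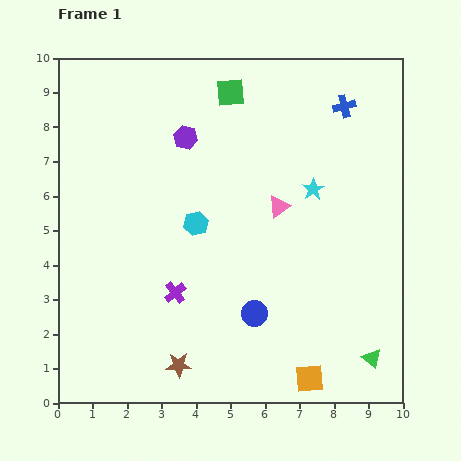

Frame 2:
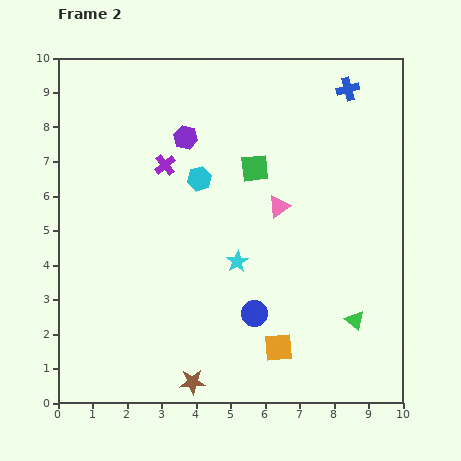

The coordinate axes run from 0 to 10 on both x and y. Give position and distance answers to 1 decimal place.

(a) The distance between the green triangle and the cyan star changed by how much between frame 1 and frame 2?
-1.4

Distance in frame 1: 5.2. Distance in frame 2: 3.8.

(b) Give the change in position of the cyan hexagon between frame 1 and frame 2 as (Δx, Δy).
(0.1, 1.3)

The cyan hexagon was at (4.0, 5.2) in frame 1 and (4.1, 6.5) in frame 2.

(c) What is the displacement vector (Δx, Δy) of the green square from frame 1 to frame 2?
(0.7, -2.2)

The green square was at (5.0, 9.0) in frame 1 and (5.7, 6.8) in frame 2.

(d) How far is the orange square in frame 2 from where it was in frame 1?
1.3

The orange square moved from (7.3, 0.7) to (6.4, 1.6), a distance of √(0.9² + 0.9²) ≈ 1.3.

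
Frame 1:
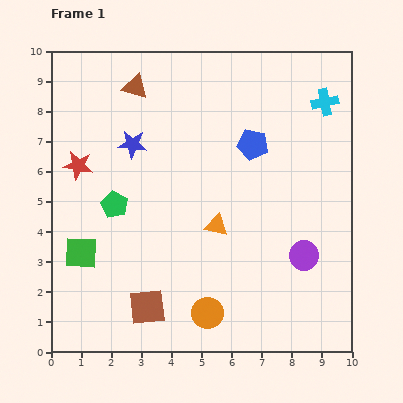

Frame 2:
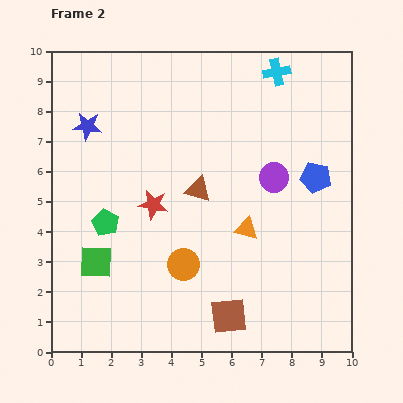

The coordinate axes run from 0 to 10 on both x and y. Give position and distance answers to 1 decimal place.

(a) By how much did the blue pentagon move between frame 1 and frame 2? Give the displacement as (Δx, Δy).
(2.1, -1.1)

The blue pentagon was at (6.7, 6.9) in frame 1 and (8.8, 5.8) in frame 2.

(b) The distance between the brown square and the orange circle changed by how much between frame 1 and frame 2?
+0.3

Distance in frame 1: 2.0. Distance in frame 2: 2.3.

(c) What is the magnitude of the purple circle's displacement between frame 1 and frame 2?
2.8

The purple circle moved from (8.4, 3.2) to (7.4, 5.8), a distance of √(1.0² + 2.6²) ≈ 2.8.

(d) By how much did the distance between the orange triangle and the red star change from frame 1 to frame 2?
-1.8

Distance in frame 1: 5.0. Distance in frame 2: 3.2.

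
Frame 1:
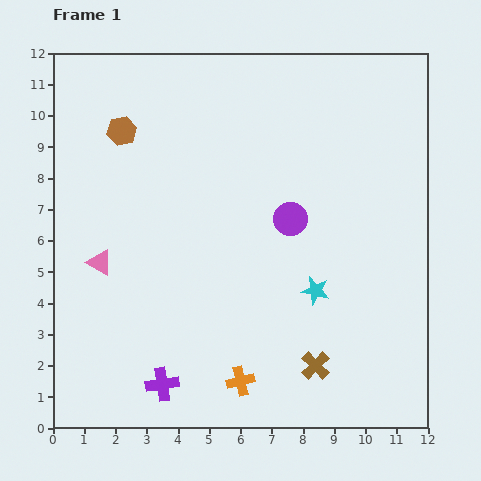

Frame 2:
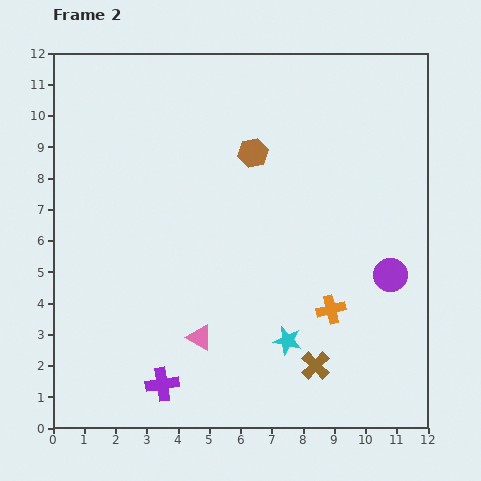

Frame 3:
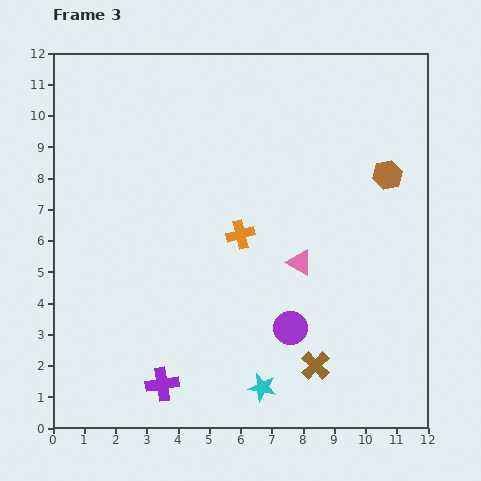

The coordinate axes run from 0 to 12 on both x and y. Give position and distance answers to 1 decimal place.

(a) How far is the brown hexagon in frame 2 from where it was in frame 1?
4.3

The brown hexagon moved from (2.2, 9.5) to (6.4, 8.8), a distance of √(4.2² + 0.7²) ≈ 4.3.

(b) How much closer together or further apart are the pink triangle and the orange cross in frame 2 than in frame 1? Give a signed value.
-1.6

Distance in frame 1: 5.9. Distance in frame 2: 4.3.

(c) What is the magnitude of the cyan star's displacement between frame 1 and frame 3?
3.5

The cyan star moved from (8.4, 4.4) to (6.7, 1.3), a distance of √(1.7² + 3.1²) ≈ 3.5.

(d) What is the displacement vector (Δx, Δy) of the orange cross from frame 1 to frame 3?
(0.0, 4.7)

The orange cross was at (6.0, 1.5) in frame 1 and (6.0, 6.2) in frame 3.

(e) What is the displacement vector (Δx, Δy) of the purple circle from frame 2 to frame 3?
(-3.2, -1.7)

The purple circle was at (10.8, 4.9) in frame 2 and (7.6, 3.2) in frame 3.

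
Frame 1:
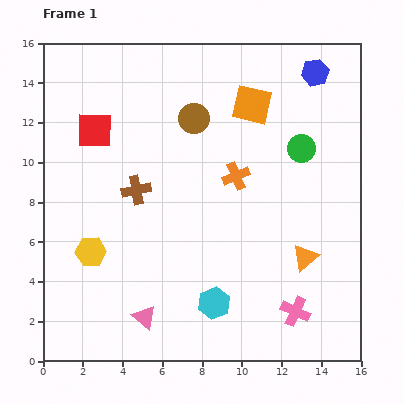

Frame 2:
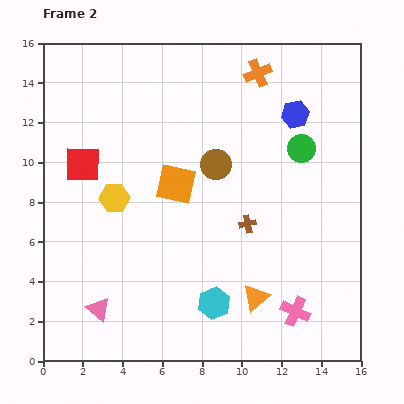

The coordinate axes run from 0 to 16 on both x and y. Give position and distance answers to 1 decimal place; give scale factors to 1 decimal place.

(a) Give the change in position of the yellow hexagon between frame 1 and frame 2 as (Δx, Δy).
(1.2, 2.7)

The yellow hexagon was at (2.4, 5.5) in frame 1 and (3.6, 8.2) in frame 2.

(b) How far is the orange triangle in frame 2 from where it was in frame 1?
3.2

The orange triangle moved from (13.2, 5.2) to (10.7, 3.2), a distance of √(2.5² + 2.0²) ≈ 3.2.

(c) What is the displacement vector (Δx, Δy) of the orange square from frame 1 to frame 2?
(-3.8, -4.0)

The orange square was at (10.5, 12.9) in frame 1 and (6.7, 8.9) in frame 2.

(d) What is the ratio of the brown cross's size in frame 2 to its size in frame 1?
0.6×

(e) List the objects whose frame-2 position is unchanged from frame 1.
the green circle, the pink cross, the cyan hexagon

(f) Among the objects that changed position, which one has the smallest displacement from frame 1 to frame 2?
the red square

(moved 1.8)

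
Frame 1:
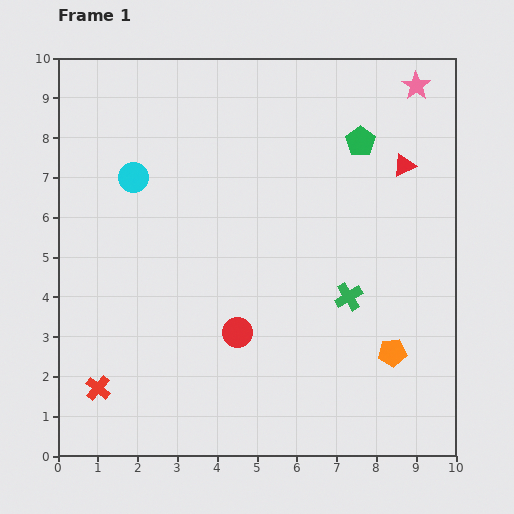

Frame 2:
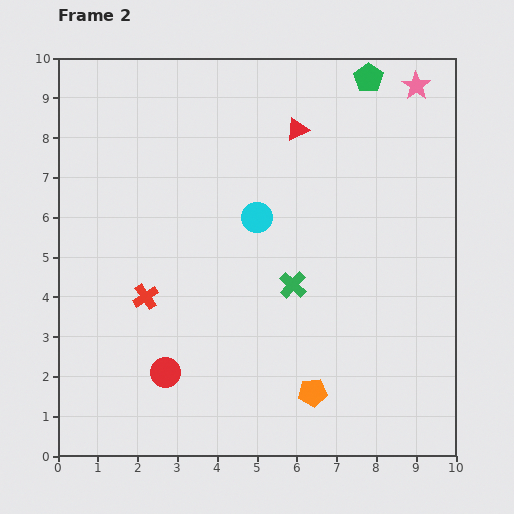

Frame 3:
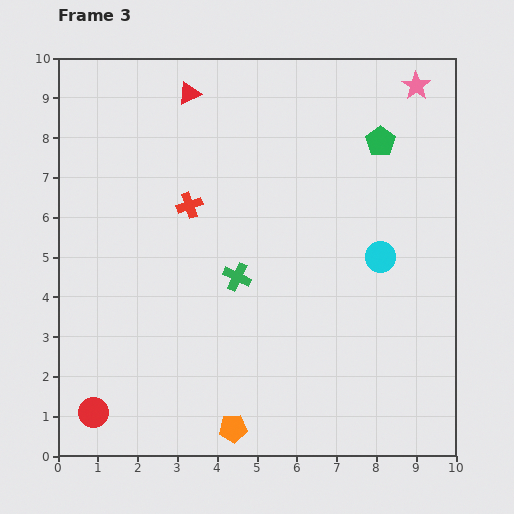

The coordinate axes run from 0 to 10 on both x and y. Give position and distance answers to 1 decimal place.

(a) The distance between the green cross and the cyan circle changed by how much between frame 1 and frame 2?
-4.3

Distance in frame 1: 6.2. Distance in frame 2: 1.9.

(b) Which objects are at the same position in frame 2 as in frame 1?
the pink star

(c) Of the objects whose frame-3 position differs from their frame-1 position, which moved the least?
the green pentagon

(moved 0.5)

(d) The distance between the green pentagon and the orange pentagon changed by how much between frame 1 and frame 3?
+2.7

Distance in frame 1: 5.4. Distance in frame 3: 8.1.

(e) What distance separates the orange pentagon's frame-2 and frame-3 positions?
2.2

The orange pentagon moved from (6.4, 1.6) to (4.4, 0.7), a distance of √(2.0² + 0.9²) ≈ 2.2.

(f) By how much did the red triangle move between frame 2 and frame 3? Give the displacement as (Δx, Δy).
(-2.7, 0.9)

The red triangle was at (6.0, 8.2) in frame 2 and (3.3, 9.1) in frame 3.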